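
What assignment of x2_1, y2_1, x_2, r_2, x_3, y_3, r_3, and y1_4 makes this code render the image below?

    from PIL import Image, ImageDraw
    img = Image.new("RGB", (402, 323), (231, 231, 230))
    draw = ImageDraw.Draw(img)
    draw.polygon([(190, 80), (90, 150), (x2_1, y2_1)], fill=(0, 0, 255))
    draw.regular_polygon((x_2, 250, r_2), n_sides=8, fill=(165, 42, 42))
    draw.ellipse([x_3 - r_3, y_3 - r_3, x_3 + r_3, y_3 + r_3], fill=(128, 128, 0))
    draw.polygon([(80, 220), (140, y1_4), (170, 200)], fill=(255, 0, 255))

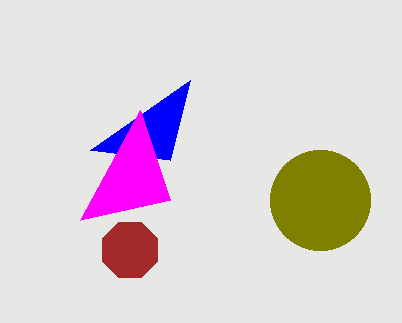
x2_1 = 170; y2_1 = 160; x_2 = 130; r_2 = 30; x_3 = 320; y_3 = 200; r_3 = 50; y1_4 = 110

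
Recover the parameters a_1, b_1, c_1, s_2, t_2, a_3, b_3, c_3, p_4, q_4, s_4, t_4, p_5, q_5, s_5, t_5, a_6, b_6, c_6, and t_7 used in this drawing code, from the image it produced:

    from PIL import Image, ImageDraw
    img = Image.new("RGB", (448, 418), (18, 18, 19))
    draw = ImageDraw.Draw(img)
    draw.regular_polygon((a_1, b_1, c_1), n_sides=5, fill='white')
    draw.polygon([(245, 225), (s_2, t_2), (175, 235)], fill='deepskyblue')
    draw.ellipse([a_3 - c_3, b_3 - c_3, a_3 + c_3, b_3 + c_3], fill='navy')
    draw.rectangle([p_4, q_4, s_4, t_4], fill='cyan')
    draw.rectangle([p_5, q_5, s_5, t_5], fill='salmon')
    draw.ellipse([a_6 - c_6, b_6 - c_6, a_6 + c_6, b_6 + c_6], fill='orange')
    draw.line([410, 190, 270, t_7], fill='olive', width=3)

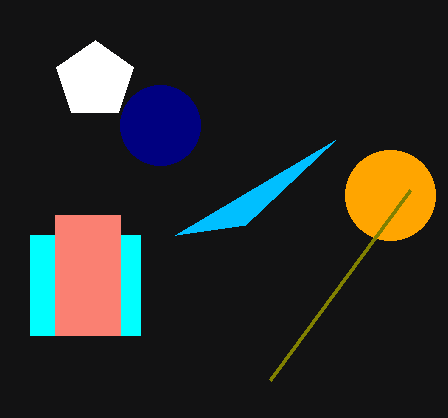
a_1 = 95, b_1 = 80, c_1 = 40, s_2 = 335, t_2 = 140, a_3 = 160, b_3 = 125, c_3 = 40, p_4 = 30, q_4 = 235, s_4 = 140, t_4 = 335, p_5 = 55, q_5 = 215, s_5 = 120, t_5 = 335, a_6 = 390, b_6 = 195, c_6 = 45, t_7 = 380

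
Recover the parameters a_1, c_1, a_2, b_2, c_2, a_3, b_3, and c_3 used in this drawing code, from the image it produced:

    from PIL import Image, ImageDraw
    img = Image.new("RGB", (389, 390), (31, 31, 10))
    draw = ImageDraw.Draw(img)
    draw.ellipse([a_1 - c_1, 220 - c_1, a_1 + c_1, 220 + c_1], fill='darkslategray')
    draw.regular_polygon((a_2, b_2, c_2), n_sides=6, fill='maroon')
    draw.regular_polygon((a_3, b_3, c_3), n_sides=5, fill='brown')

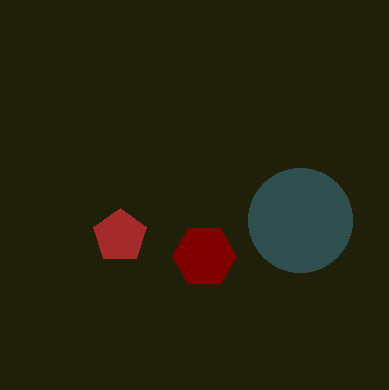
a_1 = 300; c_1 = 52; a_2 = 204; b_2 = 256; c_2 = 32; a_3 = 120; b_3 = 236; c_3 = 28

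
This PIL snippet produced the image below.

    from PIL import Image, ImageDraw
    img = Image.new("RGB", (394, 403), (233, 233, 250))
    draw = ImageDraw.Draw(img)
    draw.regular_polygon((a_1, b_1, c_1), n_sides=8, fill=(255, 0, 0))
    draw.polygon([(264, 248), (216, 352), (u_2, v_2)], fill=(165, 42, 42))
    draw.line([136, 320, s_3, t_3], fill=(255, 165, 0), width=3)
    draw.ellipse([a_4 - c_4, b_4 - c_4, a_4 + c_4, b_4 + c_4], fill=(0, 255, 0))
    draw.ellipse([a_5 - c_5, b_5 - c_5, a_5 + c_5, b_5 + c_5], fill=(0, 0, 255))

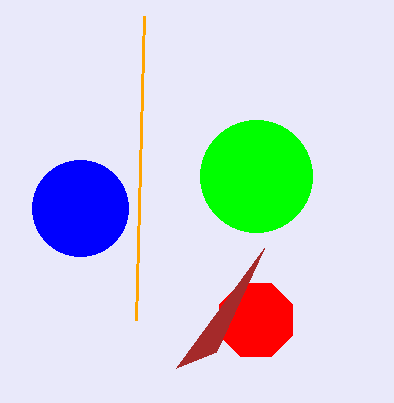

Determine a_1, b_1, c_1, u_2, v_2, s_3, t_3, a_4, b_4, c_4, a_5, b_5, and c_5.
a_1 = 256, b_1 = 320, c_1 = 40, u_2 = 176, v_2 = 368, s_3 = 144, t_3 = 16, a_4 = 256, b_4 = 176, c_4 = 56, a_5 = 80, b_5 = 208, c_5 = 48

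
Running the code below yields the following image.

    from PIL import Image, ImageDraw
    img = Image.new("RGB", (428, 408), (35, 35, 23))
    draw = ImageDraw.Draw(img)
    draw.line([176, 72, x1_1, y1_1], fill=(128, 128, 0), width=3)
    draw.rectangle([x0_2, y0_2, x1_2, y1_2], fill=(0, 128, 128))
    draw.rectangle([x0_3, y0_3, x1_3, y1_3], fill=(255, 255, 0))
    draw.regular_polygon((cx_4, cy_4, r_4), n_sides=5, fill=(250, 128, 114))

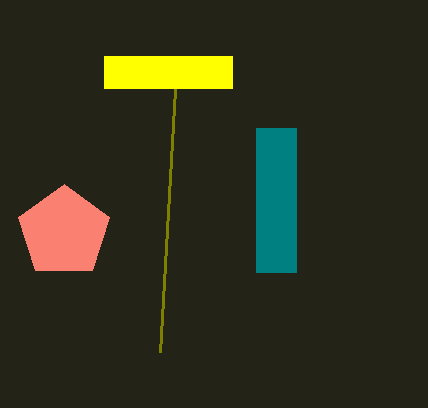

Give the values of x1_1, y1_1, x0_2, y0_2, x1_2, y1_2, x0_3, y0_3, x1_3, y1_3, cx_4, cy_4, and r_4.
x1_1 = 160; y1_1 = 352; x0_2 = 256; y0_2 = 128; x1_2 = 296; y1_2 = 272; x0_3 = 104; y0_3 = 56; x1_3 = 232; y1_3 = 88; cx_4 = 64; cy_4 = 232; r_4 = 48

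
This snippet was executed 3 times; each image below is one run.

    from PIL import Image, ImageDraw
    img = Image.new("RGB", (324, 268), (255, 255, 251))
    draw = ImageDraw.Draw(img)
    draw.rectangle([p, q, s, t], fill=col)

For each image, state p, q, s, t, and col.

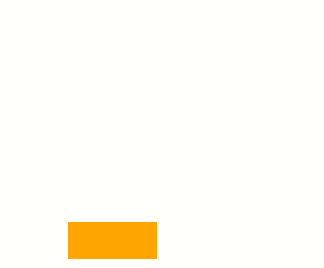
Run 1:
p = 68; q = 222; s = 156; t = 258; col = 'orange'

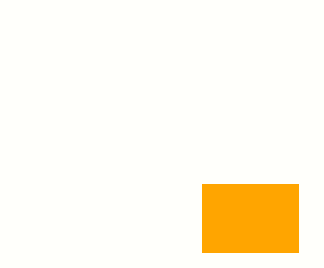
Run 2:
p = 202
q = 184
s = 298
t = 252
col = 'orange'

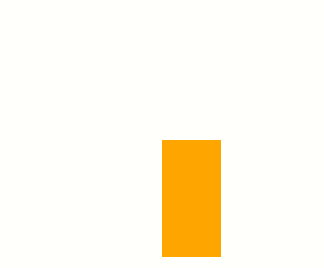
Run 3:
p = 162
q = 140
s = 220
t = 256
col = 'orange'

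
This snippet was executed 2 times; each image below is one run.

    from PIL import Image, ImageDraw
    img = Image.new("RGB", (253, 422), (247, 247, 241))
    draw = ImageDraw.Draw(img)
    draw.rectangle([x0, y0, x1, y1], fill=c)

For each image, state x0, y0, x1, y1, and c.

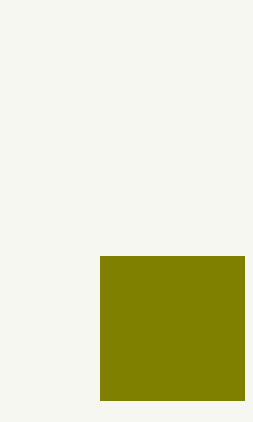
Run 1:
x0 = 100, y0 = 256, x1 = 244, y1 = 400, c = 'olive'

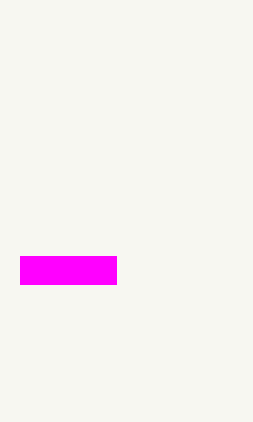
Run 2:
x0 = 20; y0 = 256; x1 = 116; y1 = 284; c = 'magenta'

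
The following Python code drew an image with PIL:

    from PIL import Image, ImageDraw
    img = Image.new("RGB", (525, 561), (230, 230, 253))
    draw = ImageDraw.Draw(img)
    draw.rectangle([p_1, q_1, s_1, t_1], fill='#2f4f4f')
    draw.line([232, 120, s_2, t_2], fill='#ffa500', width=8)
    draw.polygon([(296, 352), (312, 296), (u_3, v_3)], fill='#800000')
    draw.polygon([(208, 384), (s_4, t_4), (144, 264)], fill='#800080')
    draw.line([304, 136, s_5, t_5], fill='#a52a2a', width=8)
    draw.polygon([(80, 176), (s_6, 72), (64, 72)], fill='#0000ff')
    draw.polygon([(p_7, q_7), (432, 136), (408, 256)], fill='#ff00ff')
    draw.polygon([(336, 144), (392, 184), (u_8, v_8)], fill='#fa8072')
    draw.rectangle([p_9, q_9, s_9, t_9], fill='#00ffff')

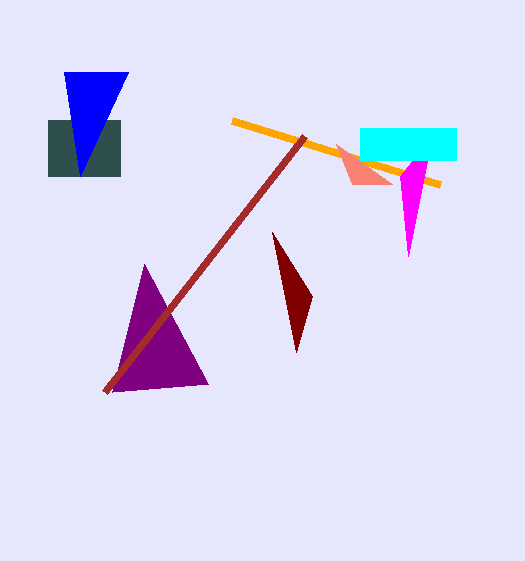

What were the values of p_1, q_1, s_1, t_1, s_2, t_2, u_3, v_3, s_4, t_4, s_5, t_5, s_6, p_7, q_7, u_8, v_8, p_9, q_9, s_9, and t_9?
p_1 = 48, q_1 = 120, s_1 = 120, t_1 = 176, s_2 = 440, t_2 = 184, u_3 = 272, v_3 = 232, s_4 = 112, t_4 = 392, s_5 = 104, t_5 = 392, s_6 = 128, p_7 = 400, q_7 = 176, u_8 = 352, v_8 = 184, p_9 = 360, q_9 = 128, s_9 = 456, t_9 = 160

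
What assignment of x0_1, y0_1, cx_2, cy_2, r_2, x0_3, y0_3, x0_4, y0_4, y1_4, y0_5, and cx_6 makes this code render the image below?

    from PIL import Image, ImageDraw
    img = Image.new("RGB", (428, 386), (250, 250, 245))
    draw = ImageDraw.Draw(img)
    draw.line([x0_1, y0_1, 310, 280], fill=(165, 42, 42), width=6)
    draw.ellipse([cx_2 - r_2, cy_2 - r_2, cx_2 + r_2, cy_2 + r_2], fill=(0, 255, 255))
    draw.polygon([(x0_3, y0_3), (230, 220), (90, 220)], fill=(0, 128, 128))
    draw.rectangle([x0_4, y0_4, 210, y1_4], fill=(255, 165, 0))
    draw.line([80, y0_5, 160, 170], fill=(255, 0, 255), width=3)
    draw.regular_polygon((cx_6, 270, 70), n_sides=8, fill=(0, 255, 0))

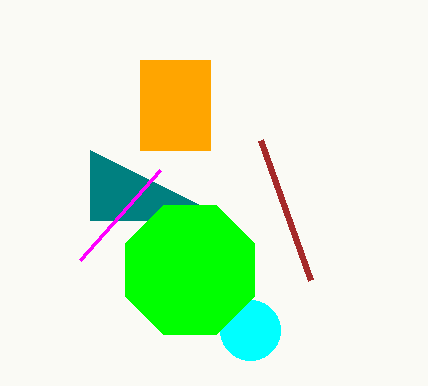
x0_1 = 260; y0_1 = 140; cx_2 = 250; cy_2 = 330; r_2 = 30; x0_3 = 90; y0_3 = 150; x0_4 = 140; y0_4 = 60; y1_4 = 150; y0_5 = 260; cx_6 = 190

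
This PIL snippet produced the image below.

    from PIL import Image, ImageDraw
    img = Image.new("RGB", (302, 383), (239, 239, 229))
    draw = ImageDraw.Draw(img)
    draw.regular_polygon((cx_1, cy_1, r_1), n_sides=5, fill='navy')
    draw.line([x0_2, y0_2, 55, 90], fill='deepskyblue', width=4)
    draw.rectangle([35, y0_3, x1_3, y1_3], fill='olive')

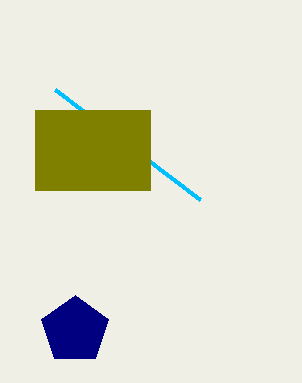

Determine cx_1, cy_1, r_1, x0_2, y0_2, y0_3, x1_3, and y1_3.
cx_1 = 75; cy_1 = 330; r_1 = 35; x0_2 = 200; y0_2 = 200; y0_3 = 110; x1_3 = 150; y1_3 = 190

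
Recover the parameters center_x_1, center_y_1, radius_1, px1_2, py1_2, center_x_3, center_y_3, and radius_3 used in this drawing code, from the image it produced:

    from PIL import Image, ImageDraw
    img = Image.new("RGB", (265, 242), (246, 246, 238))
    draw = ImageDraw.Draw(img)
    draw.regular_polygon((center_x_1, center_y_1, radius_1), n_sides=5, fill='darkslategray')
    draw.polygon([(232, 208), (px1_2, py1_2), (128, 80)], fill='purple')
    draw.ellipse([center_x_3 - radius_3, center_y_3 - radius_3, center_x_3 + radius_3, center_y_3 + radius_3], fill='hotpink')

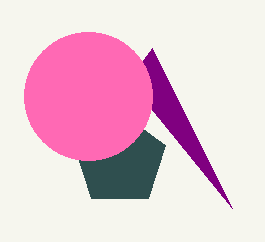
center_x_1 = 120; center_y_1 = 160; radius_1 = 48; px1_2 = 152; py1_2 = 48; center_x_3 = 88; center_y_3 = 96; radius_3 = 64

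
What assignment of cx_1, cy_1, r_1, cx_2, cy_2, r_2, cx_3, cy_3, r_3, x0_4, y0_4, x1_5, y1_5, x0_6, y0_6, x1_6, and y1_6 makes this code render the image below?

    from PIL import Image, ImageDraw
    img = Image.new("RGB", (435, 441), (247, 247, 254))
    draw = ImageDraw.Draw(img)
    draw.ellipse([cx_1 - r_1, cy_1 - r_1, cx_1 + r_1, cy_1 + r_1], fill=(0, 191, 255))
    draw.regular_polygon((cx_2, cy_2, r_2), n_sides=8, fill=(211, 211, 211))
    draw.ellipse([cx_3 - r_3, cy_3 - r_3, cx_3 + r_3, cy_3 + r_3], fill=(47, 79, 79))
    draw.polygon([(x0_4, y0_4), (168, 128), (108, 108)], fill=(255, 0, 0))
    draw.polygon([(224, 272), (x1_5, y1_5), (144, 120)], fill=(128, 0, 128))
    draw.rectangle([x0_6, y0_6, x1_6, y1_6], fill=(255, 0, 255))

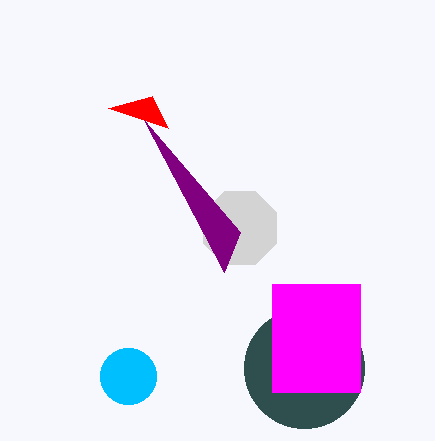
cx_1 = 128, cy_1 = 376, r_1 = 28, cx_2 = 240, cy_2 = 228, r_2 = 40, cx_3 = 304, cy_3 = 368, r_3 = 60, x0_4 = 152, y0_4 = 96, x1_5 = 240, y1_5 = 232, x0_6 = 272, y0_6 = 284, x1_6 = 360, y1_6 = 392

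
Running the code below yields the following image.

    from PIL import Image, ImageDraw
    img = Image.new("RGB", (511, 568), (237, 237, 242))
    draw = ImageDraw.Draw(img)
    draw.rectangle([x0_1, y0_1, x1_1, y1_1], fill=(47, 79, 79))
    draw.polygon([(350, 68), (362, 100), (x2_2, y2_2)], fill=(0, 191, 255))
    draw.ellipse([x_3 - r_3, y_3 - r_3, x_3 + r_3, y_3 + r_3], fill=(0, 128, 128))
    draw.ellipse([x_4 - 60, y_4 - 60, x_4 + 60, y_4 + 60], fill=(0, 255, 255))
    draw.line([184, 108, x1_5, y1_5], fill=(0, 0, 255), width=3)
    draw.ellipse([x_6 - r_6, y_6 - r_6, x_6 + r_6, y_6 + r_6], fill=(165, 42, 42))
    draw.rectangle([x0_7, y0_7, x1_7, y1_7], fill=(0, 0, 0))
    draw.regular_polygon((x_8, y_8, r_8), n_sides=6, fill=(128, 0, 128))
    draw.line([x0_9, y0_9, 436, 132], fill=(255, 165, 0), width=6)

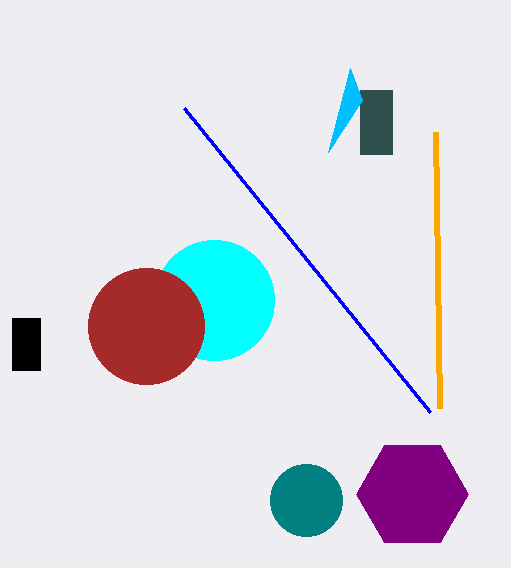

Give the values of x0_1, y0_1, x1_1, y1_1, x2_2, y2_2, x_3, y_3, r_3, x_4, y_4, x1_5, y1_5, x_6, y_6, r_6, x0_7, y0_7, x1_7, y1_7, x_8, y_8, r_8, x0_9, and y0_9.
x0_1 = 360
y0_1 = 90
x1_1 = 392
y1_1 = 154
x2_2 = 328
y2_2 = 152
x_3 = 306
y_3 = 500
r_3 = 36
x_4 = 214
y_4 = 300
x1_5 = 430
y1_5 = 412
x_6 = 146
y_6 = 326
r_6 = 58
x0_7 = 12
y0_7 = 318
x1_7 = 40
y1_7 = 370
x_8 = 412
y_8 = 494
r_8 = 56
x0_9 = 440
y0_9 = 408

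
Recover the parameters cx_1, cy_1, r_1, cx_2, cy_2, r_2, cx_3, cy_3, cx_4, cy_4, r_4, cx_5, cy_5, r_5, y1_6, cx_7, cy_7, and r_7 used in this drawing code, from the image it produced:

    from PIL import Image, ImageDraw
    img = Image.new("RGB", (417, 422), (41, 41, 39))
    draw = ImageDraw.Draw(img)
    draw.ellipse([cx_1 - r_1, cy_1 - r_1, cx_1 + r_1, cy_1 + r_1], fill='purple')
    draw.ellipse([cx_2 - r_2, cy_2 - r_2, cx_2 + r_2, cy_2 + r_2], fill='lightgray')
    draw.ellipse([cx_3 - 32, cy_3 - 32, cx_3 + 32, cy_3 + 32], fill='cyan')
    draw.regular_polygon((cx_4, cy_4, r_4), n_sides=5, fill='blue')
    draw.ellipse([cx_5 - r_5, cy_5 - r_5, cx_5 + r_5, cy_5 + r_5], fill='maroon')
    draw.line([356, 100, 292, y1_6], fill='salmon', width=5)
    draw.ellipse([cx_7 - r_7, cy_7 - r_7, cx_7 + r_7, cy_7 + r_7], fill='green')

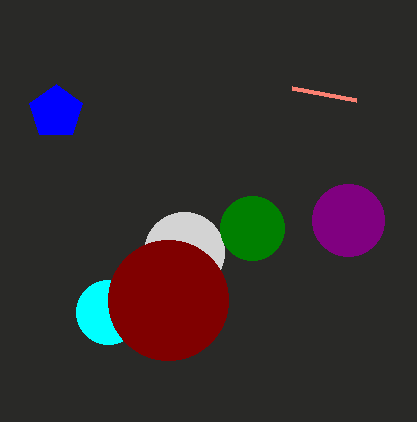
cx_1 = 348
cy_1 = 220
r_1 = 36
cx_2 = 184
cy_2 = 252
r_2 = 40
cx_3 = 108
cy_3 = 312
cx_4 = 56
cy_4 = 112
r_4 = 28
cx_5 = 168
cy_5 = 300
r_5 = 60
y1_6 = 88
cx_7 = 252
cy_7 = 228
r_7 = 32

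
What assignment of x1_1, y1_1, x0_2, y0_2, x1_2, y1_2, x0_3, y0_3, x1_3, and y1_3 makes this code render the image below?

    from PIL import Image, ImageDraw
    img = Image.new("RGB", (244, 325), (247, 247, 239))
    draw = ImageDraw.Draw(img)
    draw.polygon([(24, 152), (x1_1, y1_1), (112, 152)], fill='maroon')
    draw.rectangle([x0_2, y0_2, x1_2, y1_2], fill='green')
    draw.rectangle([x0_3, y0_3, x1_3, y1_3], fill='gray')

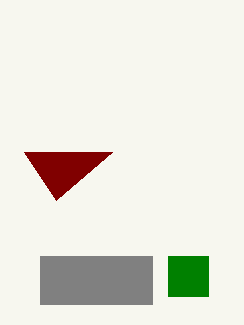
x1_1 = 56
y1_1 = 200
x0_2 = 168
y0_2 = 256
x1_2 = 208
y1_2 = 296
x0_3 = 40
y0_3 = 256
x1_3 = 152
y1_3 = 304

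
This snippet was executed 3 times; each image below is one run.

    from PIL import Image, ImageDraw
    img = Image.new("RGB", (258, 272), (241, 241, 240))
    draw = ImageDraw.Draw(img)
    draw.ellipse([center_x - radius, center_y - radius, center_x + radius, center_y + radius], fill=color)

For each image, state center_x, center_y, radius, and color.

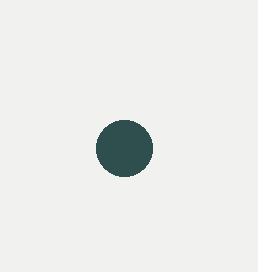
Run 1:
center_x = 124
center_y = 148
radius = 28
color = 'darkslategray'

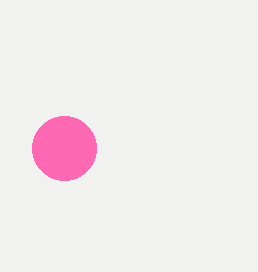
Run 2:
center_x = 64, center_y = 148, radius = 32, color = 'hotpink'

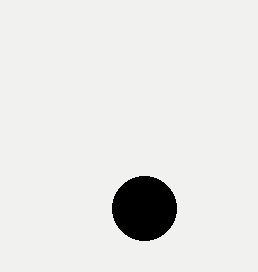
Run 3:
center_x = 144
center_y = 208
radius = 32
color = 'black'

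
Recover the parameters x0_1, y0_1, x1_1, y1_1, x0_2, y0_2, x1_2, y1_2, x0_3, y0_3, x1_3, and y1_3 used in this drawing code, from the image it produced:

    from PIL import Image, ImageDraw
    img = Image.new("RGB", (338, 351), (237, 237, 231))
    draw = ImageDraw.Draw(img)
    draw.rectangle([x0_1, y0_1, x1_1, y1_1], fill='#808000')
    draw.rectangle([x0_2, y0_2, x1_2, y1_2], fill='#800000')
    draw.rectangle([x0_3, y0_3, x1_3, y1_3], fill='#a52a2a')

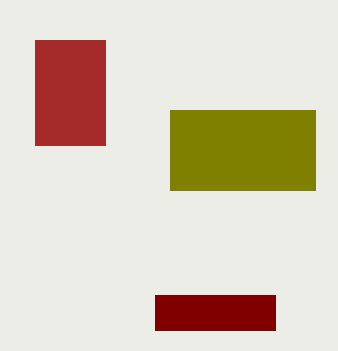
x0_1 = 170
y0_1 = 110
x1_1 = 315
y1_1 = 190
x0_2 = 155
y0_2 = 295
x1_2 = 275
y1_2 = 330
x0_3 = 35
y0_3 = 40
x1_3 = 105
y1_3 = 145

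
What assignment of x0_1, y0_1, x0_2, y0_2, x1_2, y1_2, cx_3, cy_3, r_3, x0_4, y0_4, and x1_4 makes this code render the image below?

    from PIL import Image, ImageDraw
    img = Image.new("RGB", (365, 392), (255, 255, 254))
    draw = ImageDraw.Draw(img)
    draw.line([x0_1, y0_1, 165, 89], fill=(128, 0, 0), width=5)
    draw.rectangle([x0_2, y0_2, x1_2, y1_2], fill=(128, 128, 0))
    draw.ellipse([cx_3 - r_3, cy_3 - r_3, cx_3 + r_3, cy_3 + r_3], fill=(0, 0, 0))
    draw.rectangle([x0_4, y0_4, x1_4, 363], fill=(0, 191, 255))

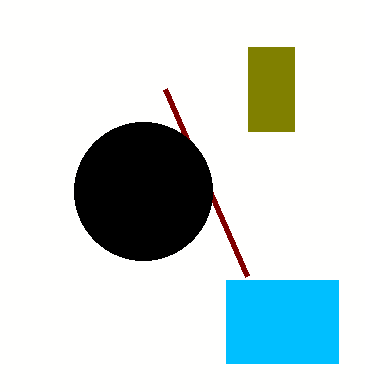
x0_1 = 247, y0_1 = 276, x0_2 = 248, y0_2 = 47, x1_2 = 294, y1_2 = 131, cx_3 = 143, cy_3 = 191, r_3 = 69, x0_4 = 226, y0_4 = 280, x1_4 = 338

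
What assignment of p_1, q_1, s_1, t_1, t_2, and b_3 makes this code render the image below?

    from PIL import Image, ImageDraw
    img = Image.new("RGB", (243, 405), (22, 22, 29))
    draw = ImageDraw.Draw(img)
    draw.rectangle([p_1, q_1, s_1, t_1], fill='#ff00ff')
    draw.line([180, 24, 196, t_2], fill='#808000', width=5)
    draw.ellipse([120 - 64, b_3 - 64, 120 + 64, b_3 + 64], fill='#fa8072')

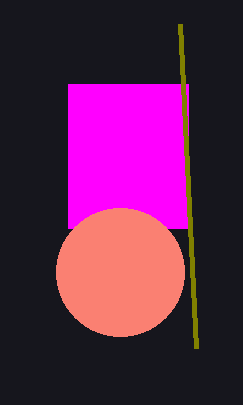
p_1 = 68, q_1 = 84, s_1 = 188, t_1 = 228, t_2 = 348, b_3 = 272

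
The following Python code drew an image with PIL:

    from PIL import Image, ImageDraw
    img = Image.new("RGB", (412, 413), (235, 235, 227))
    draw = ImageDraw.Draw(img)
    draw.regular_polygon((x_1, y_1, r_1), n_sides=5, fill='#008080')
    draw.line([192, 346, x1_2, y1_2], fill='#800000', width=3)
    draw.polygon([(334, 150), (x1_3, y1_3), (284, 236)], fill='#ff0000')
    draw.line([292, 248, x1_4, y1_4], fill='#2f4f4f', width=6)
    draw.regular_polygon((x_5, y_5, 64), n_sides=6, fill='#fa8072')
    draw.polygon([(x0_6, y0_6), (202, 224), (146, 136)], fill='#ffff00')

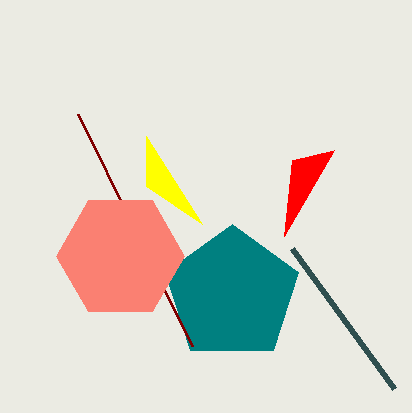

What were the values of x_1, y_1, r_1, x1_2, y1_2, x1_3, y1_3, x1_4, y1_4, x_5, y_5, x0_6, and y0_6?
x_1 = 232, y_1 = 294, r_1 = 70, x1_2 = 78, y1_2 = 114, x1_3 = 292, y1_3 = 160, x1_4 = 394, y1_4 = 388, x_5 = 120, y_5 = 256, x0_6 = 146, y0_6 = 186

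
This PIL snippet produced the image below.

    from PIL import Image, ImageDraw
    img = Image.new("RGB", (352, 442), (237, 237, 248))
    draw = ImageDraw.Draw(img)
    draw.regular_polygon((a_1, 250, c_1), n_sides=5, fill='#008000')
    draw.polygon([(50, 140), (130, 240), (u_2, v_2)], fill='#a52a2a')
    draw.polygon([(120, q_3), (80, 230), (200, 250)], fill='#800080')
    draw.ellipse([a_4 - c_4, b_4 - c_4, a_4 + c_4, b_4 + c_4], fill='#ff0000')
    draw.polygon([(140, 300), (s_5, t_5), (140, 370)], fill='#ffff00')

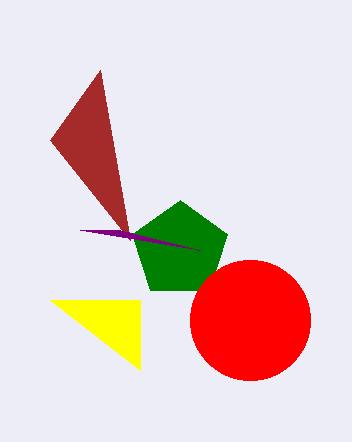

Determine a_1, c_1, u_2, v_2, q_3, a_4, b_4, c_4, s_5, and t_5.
a_1 = 180
c_1 = 50
u_2 = 100
v_2 = 70
q_3 = 230
a_4 = 250
b_4 = 320
c_4 = 60
s_5 = 50
t_5 = 300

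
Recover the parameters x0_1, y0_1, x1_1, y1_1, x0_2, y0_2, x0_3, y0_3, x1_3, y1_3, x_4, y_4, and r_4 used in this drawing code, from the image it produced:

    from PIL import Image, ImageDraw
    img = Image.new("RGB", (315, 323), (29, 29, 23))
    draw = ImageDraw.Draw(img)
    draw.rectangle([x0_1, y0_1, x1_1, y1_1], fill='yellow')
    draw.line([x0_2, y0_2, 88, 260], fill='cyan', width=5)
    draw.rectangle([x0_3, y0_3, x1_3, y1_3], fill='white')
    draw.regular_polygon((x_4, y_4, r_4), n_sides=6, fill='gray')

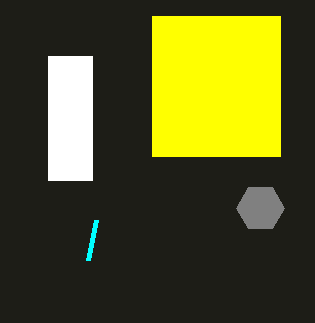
x0_1 = 152
y0_1 = 16
x1_1 = 280
y1_1 = 156
x0_2 = 96
y0_2 = 220
x0_3 = 48
y0_3 = 56
x1_3 = 92
y1_3 = 180
x_4 = 260
y_4 = 208
r_4 = 24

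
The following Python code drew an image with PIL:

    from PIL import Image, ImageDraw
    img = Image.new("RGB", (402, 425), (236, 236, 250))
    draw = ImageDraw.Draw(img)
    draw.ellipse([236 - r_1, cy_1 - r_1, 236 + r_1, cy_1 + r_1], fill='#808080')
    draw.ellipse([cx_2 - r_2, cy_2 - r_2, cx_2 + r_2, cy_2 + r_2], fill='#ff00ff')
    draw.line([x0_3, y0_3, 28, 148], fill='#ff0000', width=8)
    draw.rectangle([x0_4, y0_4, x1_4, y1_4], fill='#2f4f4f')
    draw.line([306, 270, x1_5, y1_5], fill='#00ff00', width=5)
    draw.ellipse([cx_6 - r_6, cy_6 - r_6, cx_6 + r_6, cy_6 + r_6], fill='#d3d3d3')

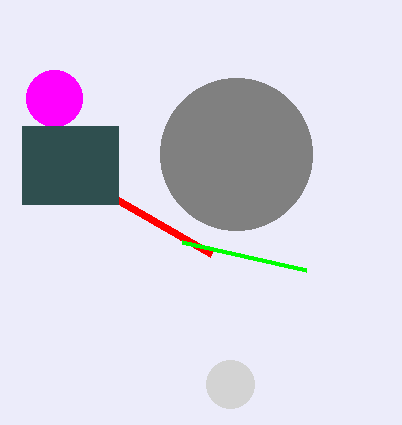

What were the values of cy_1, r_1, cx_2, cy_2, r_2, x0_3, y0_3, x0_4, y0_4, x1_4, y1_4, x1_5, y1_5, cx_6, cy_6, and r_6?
cy_1 = 154, r_1 = 76, cx_2 = 54, cy_2 = 98, r_2 = 28, x0_3 = 212, y0_3 = 254, x0_4 = 22, y0_4 = 126, x1_4 = 118, y1_4 = 204, x1_5 = 182, y1_5 = 242, cx_6 = 230, cy_6 = 384, r_6 = 24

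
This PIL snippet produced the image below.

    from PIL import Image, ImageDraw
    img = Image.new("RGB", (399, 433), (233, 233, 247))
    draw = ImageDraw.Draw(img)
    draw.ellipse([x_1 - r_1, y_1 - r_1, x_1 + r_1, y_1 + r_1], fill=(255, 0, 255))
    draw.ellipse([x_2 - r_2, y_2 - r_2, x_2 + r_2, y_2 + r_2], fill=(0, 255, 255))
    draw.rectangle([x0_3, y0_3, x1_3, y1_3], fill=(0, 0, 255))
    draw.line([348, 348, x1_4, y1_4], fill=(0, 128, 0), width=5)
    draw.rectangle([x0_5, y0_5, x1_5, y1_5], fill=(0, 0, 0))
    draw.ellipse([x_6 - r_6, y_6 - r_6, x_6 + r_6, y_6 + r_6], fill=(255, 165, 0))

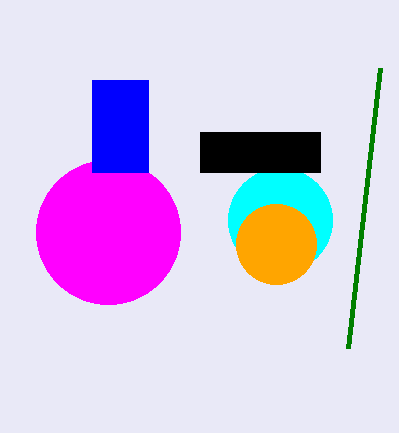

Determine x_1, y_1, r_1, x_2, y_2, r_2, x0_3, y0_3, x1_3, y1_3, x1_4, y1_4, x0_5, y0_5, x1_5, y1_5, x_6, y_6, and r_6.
x_1 = 108
y_1 = 232
r_1 = 72
x_2 = 280
y_2 = 220
r_2 = 52
x0_3 = 92
y0_3 = 80
x1_3 = 148
y1_3 = 172
x1_4 = 380
y1_4 = 68
x0_5 = 200
y0_5 = 132
x1_5 = 320
y1_5 = 172
x_6 = 276
y_6 = 244
r_6 = 40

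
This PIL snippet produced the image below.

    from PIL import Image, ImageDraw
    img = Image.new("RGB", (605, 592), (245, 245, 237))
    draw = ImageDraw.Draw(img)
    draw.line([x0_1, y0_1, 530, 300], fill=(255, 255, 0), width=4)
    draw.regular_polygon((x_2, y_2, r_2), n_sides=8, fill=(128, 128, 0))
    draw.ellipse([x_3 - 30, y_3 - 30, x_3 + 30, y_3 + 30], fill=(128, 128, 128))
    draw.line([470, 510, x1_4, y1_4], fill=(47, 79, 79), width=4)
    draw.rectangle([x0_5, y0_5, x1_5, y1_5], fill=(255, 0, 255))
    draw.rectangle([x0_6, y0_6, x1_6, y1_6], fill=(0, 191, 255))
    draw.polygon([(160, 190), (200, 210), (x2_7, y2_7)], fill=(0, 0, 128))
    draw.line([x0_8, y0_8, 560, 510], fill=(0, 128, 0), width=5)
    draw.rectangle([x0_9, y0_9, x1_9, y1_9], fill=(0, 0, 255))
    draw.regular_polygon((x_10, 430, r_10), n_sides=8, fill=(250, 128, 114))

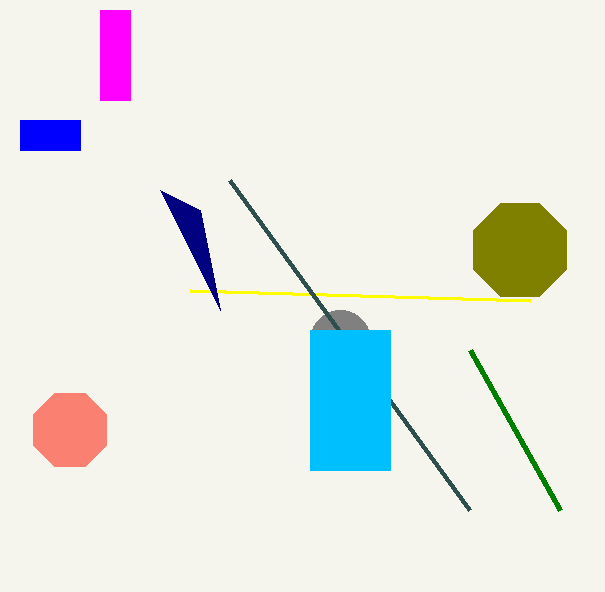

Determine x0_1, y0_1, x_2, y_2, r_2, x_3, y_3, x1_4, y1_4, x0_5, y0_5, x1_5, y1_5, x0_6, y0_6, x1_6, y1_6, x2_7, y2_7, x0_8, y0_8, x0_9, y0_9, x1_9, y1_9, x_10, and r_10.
x0_1 = 190, y0_1 = 290, x_2 = 520, y_2 = 250, r_2 = 50, x_3 = 340, y_3 = 340, x1_4 = 230, y1_4 = 180, x0_5 = 100, y0_5 = 10, x1_5 = 130, y1_5 = 100, x0_6 = 310, y0_6 = 330, x1_6 = 390, y1_6 = 470, x2_7 = 220, y2_7 = 310, x0_8 = 470, y0_8 = 350, x0_9 = 20, y0_9 = 120, x1_9 = 80, y1_9 = 150, x_10 = 70, r_10 = 40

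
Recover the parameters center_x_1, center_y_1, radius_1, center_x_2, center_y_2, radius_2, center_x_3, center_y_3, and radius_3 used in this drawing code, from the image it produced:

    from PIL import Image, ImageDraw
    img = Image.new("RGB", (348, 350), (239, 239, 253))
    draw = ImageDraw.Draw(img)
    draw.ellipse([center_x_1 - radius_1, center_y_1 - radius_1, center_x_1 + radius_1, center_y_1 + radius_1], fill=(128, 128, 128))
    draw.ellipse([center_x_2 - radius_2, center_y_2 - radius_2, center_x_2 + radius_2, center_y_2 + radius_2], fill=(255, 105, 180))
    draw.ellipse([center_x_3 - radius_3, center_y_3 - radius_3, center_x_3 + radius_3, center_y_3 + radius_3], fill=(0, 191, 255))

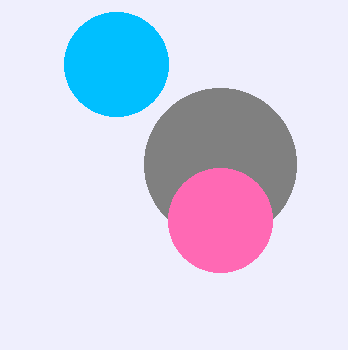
center_x_1 = 220, center_y_1 = 164, radius_1 = 76, center_x_2 = 220, center_y_2 = 220, radius_2 = 52, center_x_3 = 116, center_y_3 = 64, radius_3 = 52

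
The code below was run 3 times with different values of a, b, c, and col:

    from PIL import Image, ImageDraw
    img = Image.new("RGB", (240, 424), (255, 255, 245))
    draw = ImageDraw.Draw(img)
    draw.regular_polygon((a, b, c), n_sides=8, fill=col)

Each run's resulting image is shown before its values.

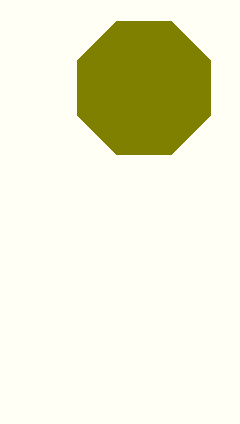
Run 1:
a = 144; b = 88; c = 72; col = 'olive'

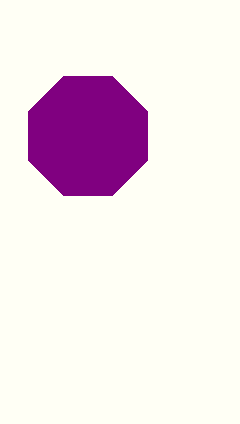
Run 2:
a = 88
b = 136
c = 64
col = 'purple'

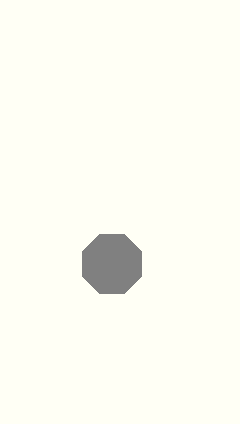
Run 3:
a = 112
b = 264
c = 32
col = 'gray'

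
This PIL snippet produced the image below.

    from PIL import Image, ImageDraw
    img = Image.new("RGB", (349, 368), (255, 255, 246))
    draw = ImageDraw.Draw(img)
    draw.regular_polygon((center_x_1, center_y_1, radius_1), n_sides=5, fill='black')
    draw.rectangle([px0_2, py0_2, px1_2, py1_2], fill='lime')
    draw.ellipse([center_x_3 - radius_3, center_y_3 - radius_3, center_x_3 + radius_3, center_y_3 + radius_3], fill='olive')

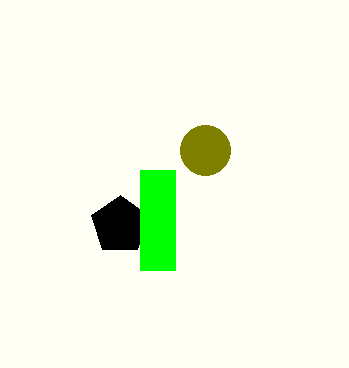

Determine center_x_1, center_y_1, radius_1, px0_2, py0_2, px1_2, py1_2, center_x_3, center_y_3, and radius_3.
center_x_1 = 120; center_y_1 = 225; radius_1 = 30; px0_2 = 140; py0_2 = 170; px1_2 = 175; py1_2 = 270; center_x_3 = 205; center_y_3 = 150; radius_3 = 25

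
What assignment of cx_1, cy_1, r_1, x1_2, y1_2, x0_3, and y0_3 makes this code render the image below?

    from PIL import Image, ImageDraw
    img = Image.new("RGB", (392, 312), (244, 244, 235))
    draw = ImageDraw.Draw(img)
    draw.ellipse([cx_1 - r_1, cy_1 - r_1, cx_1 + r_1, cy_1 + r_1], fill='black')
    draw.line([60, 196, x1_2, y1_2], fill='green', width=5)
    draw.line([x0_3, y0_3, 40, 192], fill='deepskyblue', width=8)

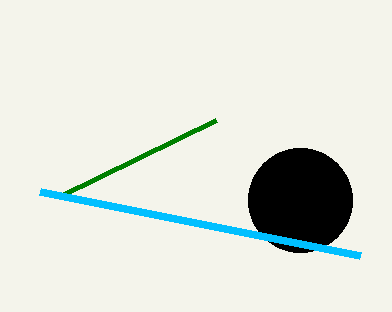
cx_1 = 300; cy_1 = 200; r_1 = 52; x1_2 = 216; y1_2 = 120; x0_3 = 360; y0_3 = 256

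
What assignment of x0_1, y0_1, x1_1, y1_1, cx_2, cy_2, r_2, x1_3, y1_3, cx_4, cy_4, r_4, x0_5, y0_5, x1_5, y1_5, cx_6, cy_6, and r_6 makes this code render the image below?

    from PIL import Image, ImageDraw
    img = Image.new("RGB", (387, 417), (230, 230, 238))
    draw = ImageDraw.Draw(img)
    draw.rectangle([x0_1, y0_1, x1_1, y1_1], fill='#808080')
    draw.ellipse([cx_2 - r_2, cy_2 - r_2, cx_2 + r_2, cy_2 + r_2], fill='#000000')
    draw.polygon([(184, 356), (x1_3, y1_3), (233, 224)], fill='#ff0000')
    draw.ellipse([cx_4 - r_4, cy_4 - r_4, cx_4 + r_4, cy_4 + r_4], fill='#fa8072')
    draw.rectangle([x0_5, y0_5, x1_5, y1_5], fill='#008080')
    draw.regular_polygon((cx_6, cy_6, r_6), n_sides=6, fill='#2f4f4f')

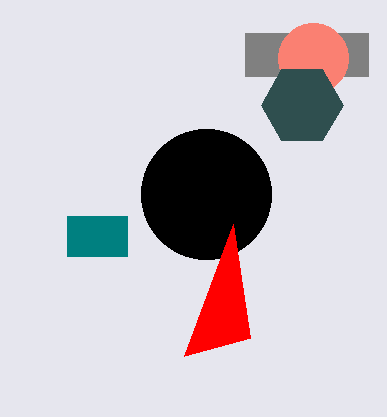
x0_1 = 245, y0_1 = 33, x1_1 = 368, y1_1 = 76, cx_2 = 206, cy_2 = 194, r_2 = 65, x1_3 = 250, y1_3 = 338, cx_4 = 313, cy_4 = 58, r_4 = 35, x0_5 = 67, y0_5 = 216, x1_5 = 127, y1_5 = 256, cx_6 = 302, cy_6 = 105, r_6 = 41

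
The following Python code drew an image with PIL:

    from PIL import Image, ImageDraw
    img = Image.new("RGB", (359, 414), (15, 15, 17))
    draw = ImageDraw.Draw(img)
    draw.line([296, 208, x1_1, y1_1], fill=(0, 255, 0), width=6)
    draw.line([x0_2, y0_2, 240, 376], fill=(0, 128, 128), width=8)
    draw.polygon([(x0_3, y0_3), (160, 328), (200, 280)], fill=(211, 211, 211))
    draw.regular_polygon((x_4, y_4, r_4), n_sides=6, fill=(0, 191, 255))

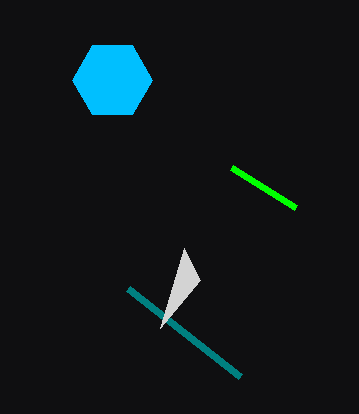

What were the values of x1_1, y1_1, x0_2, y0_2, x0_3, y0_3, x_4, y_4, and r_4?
x1_1 = 232
y1_1 = 168
x0_2 = 128
y0_2 = 288
x0_3 = 184
y0_3 = 248
x_4 = 112
y_4 = 80
r_4 = 40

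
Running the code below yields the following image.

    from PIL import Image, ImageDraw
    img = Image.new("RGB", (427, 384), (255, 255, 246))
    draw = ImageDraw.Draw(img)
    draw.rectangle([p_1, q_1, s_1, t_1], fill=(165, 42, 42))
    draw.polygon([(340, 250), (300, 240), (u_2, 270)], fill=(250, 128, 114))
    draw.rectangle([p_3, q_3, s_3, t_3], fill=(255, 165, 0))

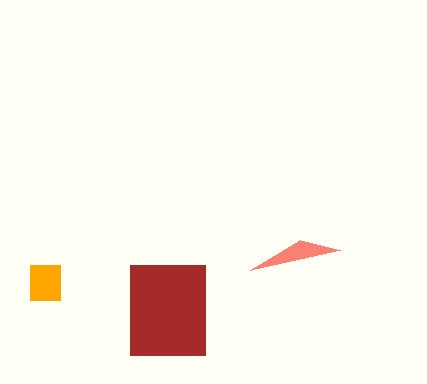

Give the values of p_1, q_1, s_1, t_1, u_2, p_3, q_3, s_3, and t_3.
p_1 = 130, q_1 = 265, s_1 = 205, t_1 = 355, u_2 = 250, p_3 = 30, q_3 = 265, s_3 = 60, t_3 = 300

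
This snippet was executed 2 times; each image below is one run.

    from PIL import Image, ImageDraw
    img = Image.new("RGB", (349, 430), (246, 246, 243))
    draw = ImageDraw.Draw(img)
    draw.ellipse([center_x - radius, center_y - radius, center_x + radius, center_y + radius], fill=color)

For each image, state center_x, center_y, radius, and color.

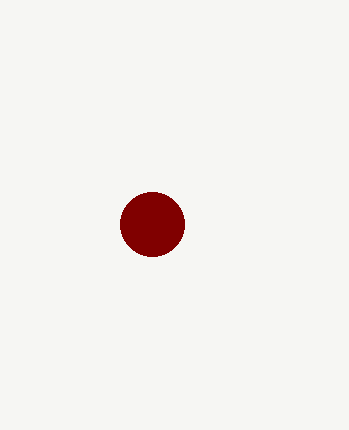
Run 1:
center_x = 152, center_y = 224, radius = 32, color = 'maroon'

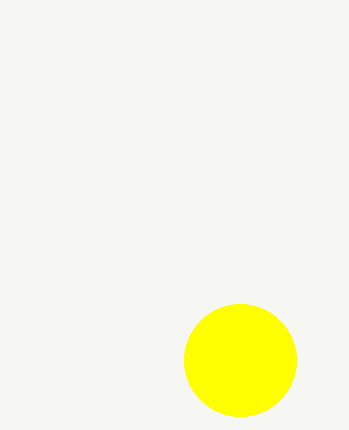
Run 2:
center_x = 240
center_y = 360
radius = 56
color = 'yellow'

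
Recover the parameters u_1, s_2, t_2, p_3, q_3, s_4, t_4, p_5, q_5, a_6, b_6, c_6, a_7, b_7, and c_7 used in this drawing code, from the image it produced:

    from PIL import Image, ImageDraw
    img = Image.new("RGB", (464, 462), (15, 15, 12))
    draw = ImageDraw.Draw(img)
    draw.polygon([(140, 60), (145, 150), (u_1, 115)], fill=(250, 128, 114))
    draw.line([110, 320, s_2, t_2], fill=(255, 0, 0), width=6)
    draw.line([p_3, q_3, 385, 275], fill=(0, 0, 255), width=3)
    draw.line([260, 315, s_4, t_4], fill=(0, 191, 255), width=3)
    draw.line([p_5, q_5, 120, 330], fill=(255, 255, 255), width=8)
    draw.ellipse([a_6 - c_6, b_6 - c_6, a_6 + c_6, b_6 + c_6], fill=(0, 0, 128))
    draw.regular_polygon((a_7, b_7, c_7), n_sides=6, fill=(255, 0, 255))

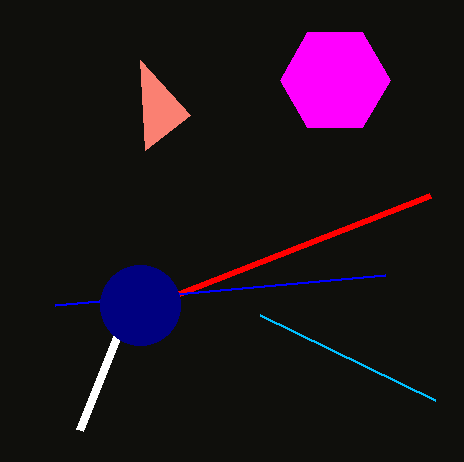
u_1 = 190; s_2 = 430; t_2 = 195; p_3 = 55; q_3 = 305; s_4 = 435; t_4 = 400; p_5 = 80; q_5 = 430; a_6 = 140; b_6 = 305; c_6 = 40; a_7 = 335; b_7 = 80; c_7 = 55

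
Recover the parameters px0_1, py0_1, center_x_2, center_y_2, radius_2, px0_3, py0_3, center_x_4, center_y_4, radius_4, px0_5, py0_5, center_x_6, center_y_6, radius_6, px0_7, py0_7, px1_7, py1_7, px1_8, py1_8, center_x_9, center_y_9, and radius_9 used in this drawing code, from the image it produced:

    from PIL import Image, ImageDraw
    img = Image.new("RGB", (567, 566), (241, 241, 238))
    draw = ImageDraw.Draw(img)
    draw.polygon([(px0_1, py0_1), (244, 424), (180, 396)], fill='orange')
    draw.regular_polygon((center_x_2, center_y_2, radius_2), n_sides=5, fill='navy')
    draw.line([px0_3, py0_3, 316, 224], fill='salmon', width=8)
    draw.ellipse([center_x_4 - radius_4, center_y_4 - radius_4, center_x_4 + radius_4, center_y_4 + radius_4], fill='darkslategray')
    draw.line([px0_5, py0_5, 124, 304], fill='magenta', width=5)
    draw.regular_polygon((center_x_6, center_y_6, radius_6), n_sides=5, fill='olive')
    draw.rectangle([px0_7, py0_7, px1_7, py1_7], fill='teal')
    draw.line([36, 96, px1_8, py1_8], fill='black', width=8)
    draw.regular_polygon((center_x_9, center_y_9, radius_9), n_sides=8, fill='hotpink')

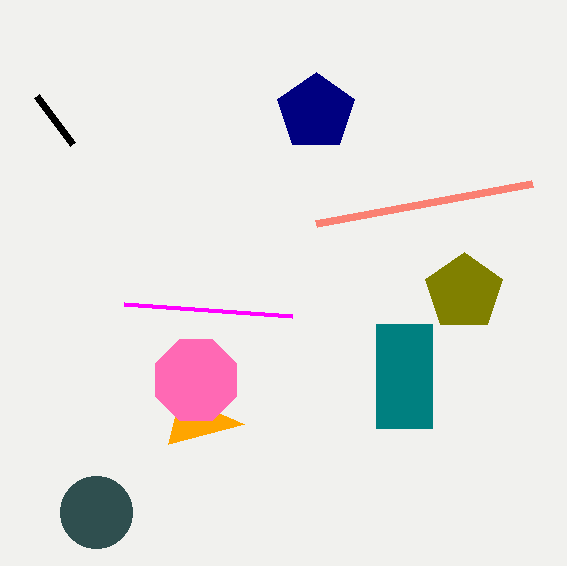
px0_1 = 168
py0_1 = 444
center_x_2 = 316
center_y_2 = 112
radius_2 = 40
px0_3 = 532
py0_3 = 184
center_x_4 = 96
center_y_4 = 512
radius_4 = 36
px0_5 = 292
py0_5 = 316
center_x_6 = 464
center_y_6 = 292
radius_6 = 40
px0_7 = 376
py0_7 = 324
px1_7 = 432
py1_7 = 428
px1_8 = 72
py1_8 = 144
center_x_9 = 196
center_y_9 = 380
radius_9 = 44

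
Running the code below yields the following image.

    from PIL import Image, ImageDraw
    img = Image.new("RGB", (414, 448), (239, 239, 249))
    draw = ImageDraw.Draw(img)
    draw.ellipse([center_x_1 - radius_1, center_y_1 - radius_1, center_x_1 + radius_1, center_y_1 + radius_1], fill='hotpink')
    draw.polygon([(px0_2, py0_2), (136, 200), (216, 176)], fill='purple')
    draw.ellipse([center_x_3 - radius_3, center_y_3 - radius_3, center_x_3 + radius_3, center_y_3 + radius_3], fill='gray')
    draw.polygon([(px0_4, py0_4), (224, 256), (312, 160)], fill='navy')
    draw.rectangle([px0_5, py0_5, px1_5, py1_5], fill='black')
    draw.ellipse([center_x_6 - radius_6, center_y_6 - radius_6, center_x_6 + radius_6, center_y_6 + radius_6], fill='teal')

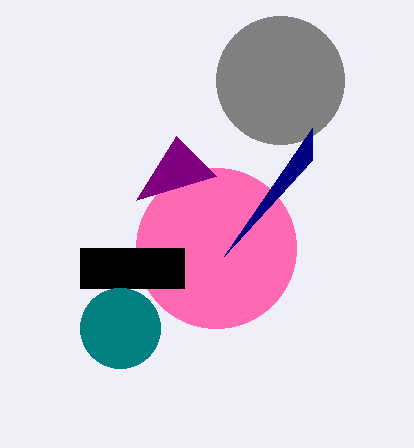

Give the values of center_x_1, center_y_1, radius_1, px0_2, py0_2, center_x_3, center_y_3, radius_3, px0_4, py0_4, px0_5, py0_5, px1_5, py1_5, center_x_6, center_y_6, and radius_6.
center_x_1 = 216; center_y_1 = 248; radius_1 = 80; px0_2 = 176; py0_2 = 136; center_x_3 = 280; center_y_3 = 80; radius_3 = 64; px0_4 = 312; py0_4 = 128; px0_5 = 80; py0_5 = 248; px1_5 = 184; py1_5 = 288; center_x_6 = 120; center_y_6 = 328; radius_6 = 40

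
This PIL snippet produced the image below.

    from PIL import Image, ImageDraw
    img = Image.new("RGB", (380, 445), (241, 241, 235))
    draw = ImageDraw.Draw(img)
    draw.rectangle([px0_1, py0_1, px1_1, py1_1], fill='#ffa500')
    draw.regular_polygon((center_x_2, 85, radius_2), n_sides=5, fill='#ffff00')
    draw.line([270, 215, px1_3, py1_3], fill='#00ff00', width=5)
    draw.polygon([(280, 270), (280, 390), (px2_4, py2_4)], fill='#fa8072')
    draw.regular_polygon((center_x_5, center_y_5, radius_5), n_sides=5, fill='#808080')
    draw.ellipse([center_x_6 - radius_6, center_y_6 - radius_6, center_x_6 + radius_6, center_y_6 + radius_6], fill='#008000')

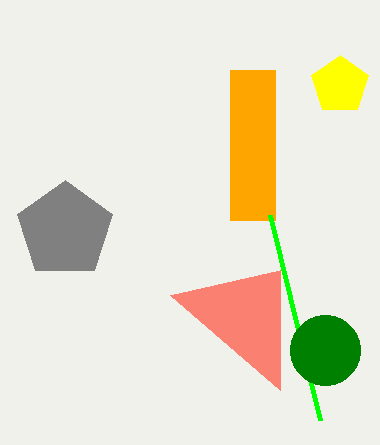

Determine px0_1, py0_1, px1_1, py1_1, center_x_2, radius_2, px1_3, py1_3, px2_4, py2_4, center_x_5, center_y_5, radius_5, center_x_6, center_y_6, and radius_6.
px0_1 = 230
py0_1 = 70
px1_1 = 275
py1_1 = 220
center_x_2 = 340
radius_2 = 30
px1_3 = 320
py1_3 = 420
px2_4 = 170
py2_4 = 295
center_x_5 = 65
center_y_5 = 230
radius_5 = 50
center_x_6 = 325
center_y_6 = 350
radius_6 = 35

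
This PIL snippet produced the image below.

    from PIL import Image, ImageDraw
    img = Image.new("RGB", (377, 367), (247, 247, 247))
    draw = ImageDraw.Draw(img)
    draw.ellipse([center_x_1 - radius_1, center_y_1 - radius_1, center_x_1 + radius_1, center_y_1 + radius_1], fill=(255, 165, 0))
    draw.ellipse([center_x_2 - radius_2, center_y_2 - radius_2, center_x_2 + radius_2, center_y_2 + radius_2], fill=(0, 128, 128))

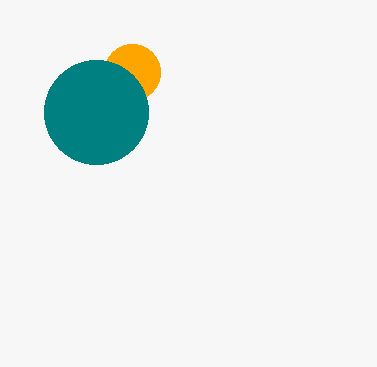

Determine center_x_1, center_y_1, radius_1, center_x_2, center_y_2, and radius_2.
center_x_1 = 132, center_y_1 = 72, radius_1 = 28, center_x_2 = 96, center_y_2 = 112, radius_2 = 52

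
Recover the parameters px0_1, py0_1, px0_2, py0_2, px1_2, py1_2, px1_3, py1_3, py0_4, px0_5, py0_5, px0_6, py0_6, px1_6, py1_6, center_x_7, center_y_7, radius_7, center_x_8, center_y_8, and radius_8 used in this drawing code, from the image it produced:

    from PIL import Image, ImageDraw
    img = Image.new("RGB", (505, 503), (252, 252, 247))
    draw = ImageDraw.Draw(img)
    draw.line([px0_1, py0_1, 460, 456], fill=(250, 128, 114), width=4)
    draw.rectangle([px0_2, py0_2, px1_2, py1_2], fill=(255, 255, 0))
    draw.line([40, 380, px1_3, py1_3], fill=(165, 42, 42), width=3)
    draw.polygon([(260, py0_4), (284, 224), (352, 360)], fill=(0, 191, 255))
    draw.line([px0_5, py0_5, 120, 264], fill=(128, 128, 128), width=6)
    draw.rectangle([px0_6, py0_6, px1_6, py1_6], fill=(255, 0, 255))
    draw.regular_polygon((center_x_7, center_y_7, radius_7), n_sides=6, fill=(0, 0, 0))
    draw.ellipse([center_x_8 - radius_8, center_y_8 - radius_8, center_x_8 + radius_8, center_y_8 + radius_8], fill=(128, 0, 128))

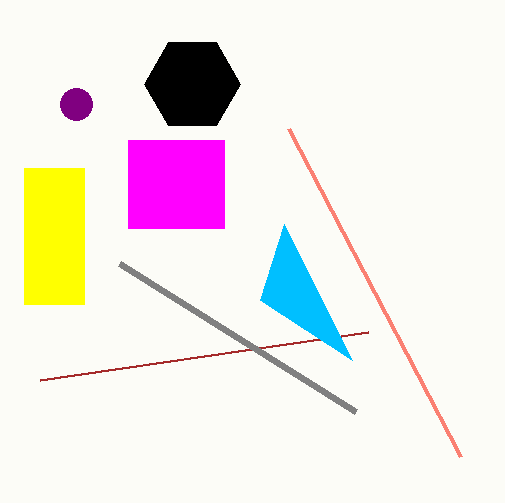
px0_1 = 288, py0_1 = 128, px0_2 = 24, py0_2 = 168, px1_2 = 84, py1_2 = 304, px1_3 = 368, py1_3 = 332, py0_4 = 300, px0_5 = 356, py0_5 = 412, px0_6 = 128, py0_6 = 140, px1_6 = 224, py1_6 = 228, center_x_7 = 192, center_y_7 = 84, radius_7 = 48, center_x_8 = 76, center_y_8 = 104, radius_8 = 16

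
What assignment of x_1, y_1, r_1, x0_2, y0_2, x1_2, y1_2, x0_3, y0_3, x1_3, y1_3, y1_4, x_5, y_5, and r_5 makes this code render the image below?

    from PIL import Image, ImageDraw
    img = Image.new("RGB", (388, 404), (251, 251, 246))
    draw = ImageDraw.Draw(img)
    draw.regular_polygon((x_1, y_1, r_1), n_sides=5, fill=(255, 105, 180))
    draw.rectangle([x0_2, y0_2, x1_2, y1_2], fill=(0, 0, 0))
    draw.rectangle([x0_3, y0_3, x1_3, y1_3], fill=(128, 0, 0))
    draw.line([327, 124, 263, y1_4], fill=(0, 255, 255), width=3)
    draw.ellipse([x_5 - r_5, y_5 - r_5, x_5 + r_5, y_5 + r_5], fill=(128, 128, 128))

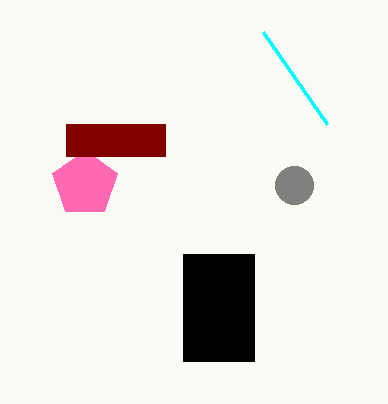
x_1 = 85; y_1 = 184; r_1 = 34; x0_2 = 183; y0_2 = 254; x1_2 = 254; y1_2 = 361; x0_3 = 66; y0_3 = 124; x1_3 = 165; y1_3 = 156; y1_4 = 32; x_5 = 294; y_5 = 185; r_5 = 19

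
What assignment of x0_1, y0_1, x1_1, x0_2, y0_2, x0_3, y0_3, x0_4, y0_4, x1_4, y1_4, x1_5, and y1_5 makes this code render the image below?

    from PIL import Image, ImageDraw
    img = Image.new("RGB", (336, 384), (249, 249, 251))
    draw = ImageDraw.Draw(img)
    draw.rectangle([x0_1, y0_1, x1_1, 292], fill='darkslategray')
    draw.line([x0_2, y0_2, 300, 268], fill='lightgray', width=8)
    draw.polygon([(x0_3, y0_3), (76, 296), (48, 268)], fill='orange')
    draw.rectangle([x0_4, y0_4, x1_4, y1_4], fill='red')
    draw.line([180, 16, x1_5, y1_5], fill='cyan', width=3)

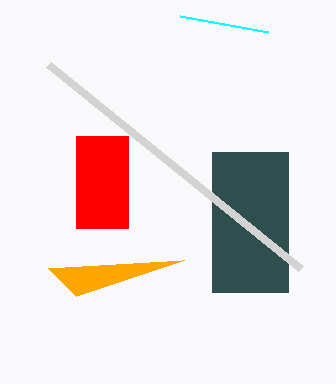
x0_1 = 212, y0_1 = 152, x1_1 = 288, x0_2 = 48, y0_2 = 64, x0_3 = 184, y0_3 = 260, x0_4 = 76, y0_4 = 136, x1_4 = 128, y1_4 = 228, x1_5 = 268, y1_5 = 32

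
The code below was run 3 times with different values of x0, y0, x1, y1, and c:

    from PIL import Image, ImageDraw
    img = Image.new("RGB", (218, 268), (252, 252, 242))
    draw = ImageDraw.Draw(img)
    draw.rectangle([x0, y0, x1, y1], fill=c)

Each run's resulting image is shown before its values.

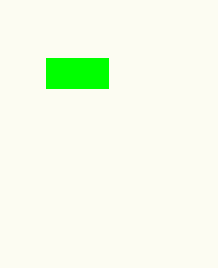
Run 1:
x0 = 46, y0 = 58, x1 = 108, y1 = 88, c = 'lime'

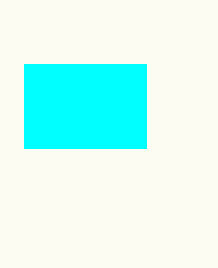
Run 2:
x0 = 24
y0 = 64
x1 = 146
y1 = 148
c = 'cyan'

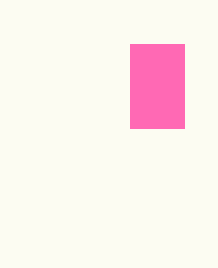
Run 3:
x0 = 130, y0 = 44, x1 = 184, y1 = 128, c = 'hotpink'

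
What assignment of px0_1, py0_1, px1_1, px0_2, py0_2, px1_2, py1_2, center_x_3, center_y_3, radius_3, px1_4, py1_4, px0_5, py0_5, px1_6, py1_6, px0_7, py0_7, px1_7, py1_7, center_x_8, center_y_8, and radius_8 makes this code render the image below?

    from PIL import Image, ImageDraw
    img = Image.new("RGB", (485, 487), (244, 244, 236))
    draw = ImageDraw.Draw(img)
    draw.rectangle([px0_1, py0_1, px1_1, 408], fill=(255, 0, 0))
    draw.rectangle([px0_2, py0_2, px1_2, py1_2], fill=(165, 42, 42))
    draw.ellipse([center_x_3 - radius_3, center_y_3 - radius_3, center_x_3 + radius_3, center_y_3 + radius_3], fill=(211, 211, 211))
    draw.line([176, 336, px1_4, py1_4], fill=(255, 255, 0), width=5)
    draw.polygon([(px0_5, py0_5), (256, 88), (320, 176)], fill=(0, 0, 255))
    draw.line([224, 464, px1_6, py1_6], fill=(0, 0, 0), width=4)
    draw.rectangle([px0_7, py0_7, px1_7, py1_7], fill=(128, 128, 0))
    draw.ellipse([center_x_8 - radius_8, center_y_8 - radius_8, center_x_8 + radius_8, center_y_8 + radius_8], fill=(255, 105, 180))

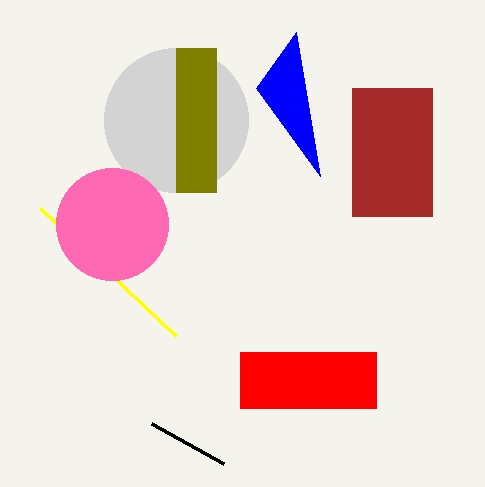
px0_1 = 240
py0_1 = 352
px1_1 = 376
px0_2 = 352
py0_2 = 88
px1_2 = 432
py1_2 = 216
center_x_3 = 176
center_y_3 = 120
radius_3 = 72
px1_4 = 40
py1_4 = 208
px0_5 = 296
py0_5 = 32
px1_6 = 152
py1_6 = 424
px0_7 = 176
py0_7 = 48
px1_7 = 216
py1_7 = 192
center_x_8 = 112
center_y_8 = 224
radius_8 = 56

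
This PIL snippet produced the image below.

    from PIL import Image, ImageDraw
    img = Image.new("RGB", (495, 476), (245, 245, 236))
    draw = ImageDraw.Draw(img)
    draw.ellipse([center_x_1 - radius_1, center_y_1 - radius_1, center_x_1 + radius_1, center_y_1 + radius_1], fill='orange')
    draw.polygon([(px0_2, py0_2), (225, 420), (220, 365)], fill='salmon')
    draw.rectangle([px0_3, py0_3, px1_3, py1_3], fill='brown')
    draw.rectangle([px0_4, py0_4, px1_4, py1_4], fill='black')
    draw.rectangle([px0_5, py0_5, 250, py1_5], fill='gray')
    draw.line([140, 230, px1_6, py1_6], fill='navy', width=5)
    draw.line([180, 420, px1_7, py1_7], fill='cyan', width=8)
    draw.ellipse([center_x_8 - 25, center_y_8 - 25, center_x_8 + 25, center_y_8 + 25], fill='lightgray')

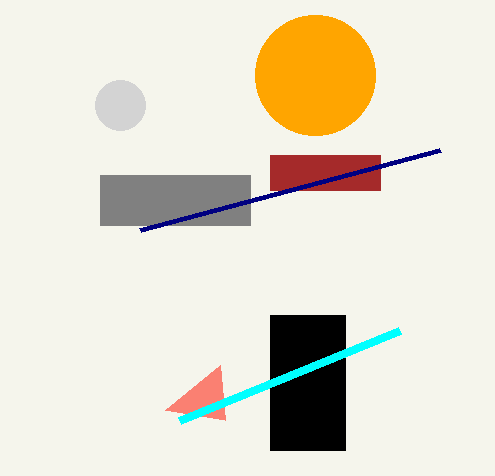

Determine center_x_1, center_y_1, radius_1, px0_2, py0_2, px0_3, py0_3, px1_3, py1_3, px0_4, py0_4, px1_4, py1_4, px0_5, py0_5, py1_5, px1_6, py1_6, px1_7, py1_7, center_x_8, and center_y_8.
center_x_1 = 315; center_y_1 = 75; radius_1 = 60; px0_2 = 165; py0_2 = 410; px0_3 = 270; py0_3 = 155; px1_3 = 380; py1_3 = 190; px0_4 = 270; py0_4 = 315; px1_4 = 345; py1_4 = 450; px0_5 = 100; py0_5 = 175; py1_5 = 225; px1_6 = 440; py1_6 = 150; px1_7 = 400; py1_7 = 330; center_x_8 = 120; center_y_8 = 105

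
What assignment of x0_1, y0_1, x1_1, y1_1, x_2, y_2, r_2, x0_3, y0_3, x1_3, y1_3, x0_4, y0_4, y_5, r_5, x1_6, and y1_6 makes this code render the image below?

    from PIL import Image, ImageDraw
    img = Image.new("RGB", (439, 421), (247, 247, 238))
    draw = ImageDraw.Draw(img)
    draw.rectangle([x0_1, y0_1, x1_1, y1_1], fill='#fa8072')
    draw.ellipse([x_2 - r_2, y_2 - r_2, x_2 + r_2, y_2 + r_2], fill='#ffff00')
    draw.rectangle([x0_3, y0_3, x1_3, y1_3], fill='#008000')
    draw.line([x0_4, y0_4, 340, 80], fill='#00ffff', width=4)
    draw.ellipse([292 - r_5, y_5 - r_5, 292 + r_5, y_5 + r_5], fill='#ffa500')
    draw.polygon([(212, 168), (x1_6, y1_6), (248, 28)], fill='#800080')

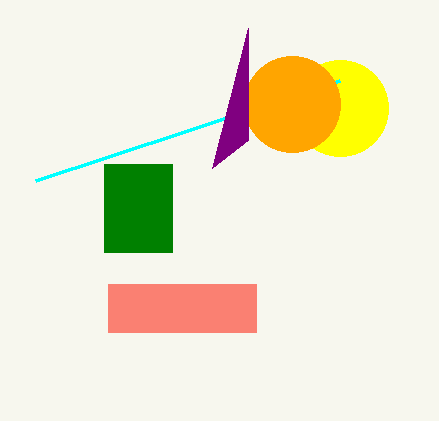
x0_1 = 108, y0_1 = 284, x1_1 = 256, y1_1 = 332, x_2 = 340, y_2 = 108, r_2 = 48, x0_3 = 104, y0_3 = 164, x1_3 = 172, y1_3 = 252, x0_4 = 36, y0_4 = 180, y_5 = 104, r_5 = 48, x1_6 = 248, y1_6 = 140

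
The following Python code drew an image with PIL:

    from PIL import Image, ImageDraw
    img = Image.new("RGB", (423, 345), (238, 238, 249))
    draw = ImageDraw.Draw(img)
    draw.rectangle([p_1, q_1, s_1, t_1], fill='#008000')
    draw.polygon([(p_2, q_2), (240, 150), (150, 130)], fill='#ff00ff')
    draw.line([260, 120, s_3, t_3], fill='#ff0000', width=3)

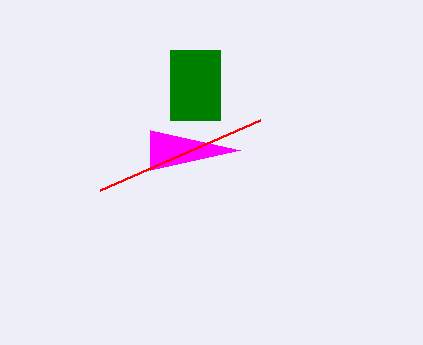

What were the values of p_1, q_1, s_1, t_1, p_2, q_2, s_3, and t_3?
p_1 = 170; q_1 = 50; s_1 = 220; t_1 = 120; p_2 = 150; q_2 = 170; s_3 = 100; t_3 = 190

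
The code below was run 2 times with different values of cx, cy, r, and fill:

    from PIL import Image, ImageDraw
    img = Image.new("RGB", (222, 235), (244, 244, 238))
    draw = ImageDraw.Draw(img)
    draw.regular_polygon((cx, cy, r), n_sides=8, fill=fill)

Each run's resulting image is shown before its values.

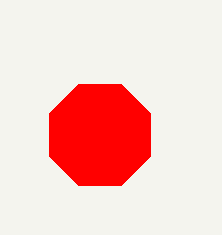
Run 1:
cx = 100; cy = 135; r = 55; fill = 'red'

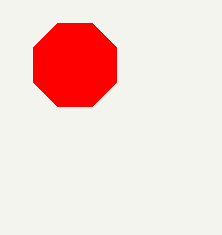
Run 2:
cx = 75
cy = 65
r = 45
fill = 'red'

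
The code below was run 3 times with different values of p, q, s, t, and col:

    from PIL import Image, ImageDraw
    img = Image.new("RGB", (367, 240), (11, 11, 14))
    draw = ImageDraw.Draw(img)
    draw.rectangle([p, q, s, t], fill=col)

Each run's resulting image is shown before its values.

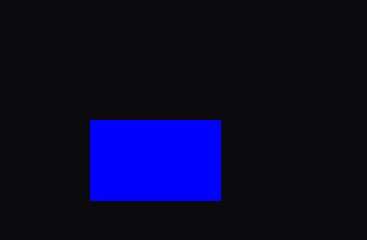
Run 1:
p = 90, q = 120, s = 220, t = 200, col = 'blue'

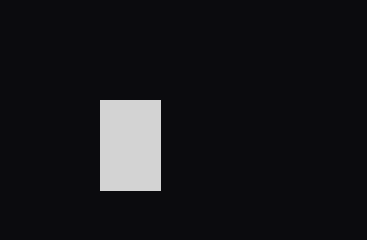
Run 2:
p = 100
q = 100
s = 160
t = 190
col = 'lightgray'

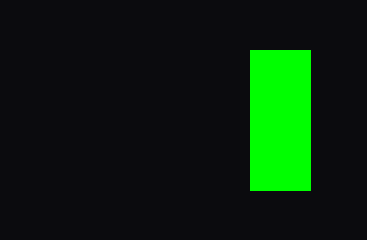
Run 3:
p = 250; q = 50; s = 310; t = 190; col = 'lime'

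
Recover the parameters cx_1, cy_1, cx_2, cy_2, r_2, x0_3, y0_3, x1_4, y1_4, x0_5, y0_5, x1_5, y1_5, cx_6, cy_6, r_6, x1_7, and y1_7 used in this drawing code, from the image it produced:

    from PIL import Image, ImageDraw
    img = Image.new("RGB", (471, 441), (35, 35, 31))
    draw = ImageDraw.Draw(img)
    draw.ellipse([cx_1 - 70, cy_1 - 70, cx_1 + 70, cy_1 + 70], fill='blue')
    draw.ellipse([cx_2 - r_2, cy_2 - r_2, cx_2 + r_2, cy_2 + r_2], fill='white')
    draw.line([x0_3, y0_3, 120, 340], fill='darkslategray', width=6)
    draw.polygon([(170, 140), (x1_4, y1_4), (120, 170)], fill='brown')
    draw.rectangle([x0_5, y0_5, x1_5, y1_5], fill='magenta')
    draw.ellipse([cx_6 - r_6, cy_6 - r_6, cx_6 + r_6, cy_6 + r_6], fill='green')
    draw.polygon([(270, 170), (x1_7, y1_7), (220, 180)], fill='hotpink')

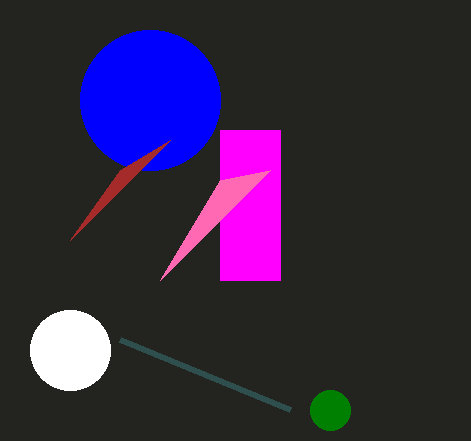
cx_1 = 150; cy_1 = 100; cx_2 = 70; cy_2 = 350; r_2 = 40; x0_3 = 290; y0_3 = 410; x1_4 = 70; y1_4 = 240; x0_5 = 220; y0_5 = 130; x1_5 = 280; y1_5 = 280; cx_6 = 330; cy_6 = 410; r_6 = 20; x1_7 = 160; y1_7 = 280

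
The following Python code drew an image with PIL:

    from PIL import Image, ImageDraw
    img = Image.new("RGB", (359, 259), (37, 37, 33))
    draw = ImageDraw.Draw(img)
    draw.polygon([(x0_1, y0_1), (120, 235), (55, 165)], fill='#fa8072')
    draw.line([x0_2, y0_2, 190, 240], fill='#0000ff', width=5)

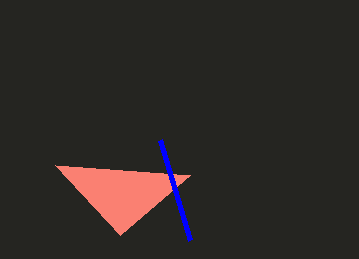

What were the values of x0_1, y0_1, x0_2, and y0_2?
x0_1 = 190, y0_1 = 175, x0_2 = 160, y0_2 = 140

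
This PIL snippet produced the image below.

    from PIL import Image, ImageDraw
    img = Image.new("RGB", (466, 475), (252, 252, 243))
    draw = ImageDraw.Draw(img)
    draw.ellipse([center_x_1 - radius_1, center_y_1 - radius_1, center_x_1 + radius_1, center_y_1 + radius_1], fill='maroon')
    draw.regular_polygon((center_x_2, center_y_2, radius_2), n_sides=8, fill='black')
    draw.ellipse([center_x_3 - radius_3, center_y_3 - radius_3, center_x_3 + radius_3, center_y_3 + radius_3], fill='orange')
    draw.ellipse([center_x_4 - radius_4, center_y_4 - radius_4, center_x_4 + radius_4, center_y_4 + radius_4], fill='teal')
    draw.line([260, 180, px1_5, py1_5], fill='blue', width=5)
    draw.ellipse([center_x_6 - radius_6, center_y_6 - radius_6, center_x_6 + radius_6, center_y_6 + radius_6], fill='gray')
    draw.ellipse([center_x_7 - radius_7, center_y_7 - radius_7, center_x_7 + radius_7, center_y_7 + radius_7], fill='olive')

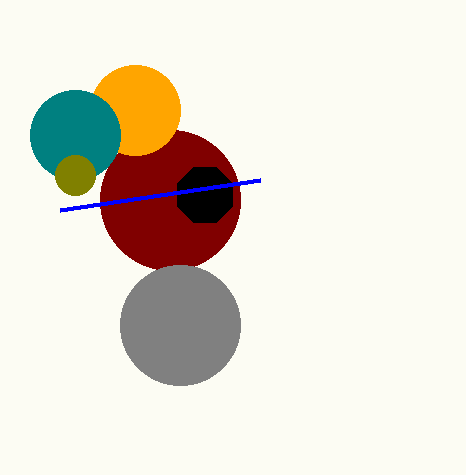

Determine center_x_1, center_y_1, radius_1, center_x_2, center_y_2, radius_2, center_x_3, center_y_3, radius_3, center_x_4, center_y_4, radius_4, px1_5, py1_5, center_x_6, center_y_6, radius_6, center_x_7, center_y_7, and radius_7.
center_x_1 = 170
center_y_1 = 200
radius_1 = 70
center_x_2 = 205
center_y_2 = 195
radius_2 = 30
center_x_3 = 135
center_y_3 = 110
radius_3 = 45
center_x_4 = 75
center_y_4 = 135
radius_4 = 45
px1_5 = 60
py1_5 = 210
center_x_6 = 180
center_y_6 = 325
radius_6 = 60
center_x_7 = 75
center_y_7 = 175
radius_7 = 20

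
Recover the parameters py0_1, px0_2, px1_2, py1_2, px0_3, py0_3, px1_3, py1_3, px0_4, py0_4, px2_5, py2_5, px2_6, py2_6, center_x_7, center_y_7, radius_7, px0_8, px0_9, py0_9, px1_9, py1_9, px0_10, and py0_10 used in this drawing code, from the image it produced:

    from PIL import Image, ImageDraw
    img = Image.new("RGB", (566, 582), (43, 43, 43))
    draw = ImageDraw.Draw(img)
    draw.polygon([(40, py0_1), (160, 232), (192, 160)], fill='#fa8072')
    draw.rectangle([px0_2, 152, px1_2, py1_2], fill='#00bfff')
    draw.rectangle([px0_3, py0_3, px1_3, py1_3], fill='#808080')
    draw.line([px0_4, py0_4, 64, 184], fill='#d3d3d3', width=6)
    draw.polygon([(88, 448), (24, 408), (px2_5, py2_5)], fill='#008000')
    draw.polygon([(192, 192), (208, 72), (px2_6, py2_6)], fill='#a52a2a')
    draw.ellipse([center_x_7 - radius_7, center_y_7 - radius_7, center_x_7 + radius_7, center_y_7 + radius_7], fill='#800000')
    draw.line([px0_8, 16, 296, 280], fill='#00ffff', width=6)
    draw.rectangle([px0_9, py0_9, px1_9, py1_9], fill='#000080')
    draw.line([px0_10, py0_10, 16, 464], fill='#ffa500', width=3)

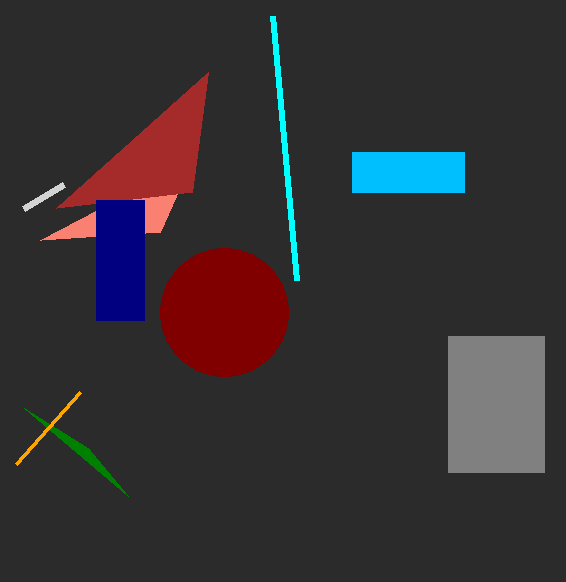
py0_1 = 240; px0_2 = 352; px1_2 = 464; py1_2 = 192; px0_3 = 448; py0_3 = 336; px1_3 = 544; py1_3 = 472; px0_4 = 24; py0_4 = 208; px2_5 = 128; py2_5 = 496; px2_6 = 56; py2_6 = 208; center_x_7 = 224; center_y_7 = 312; radius_7 = 64; px0_8 = 272; px0_9 = 96; py0_9 = 200; px1_9 = 144; py1_9 = 320; px0_10 = 80; py0_10 = 392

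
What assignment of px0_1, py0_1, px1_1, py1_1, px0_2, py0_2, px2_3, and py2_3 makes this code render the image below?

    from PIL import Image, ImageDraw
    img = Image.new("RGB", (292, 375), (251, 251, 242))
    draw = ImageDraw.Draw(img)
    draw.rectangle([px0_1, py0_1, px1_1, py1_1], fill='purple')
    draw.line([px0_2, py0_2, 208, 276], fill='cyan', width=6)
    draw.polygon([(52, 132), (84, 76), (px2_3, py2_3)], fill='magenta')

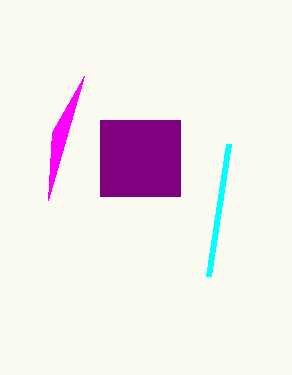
px0_1 = 100
py0_1 = 120
px1_1 = 180
py1_1 = 196
px0_2 = 228
py0_2 = 144
px2_3 = 48
py2_3 = 200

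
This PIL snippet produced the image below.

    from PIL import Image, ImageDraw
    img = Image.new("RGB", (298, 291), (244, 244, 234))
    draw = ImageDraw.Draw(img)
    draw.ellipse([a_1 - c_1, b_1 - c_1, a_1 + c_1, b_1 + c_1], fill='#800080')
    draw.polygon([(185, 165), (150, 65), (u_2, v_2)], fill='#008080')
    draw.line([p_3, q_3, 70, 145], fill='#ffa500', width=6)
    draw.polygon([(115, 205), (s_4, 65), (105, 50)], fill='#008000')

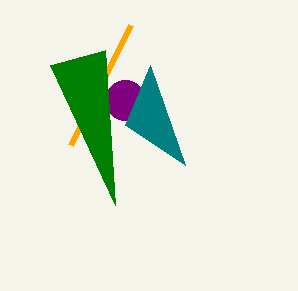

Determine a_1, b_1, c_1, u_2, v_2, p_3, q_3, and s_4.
a_1 = 125, b_1 = 100, c_1 = 20, u_2 = 125, v_2 = 125, p_3 = 130, q_3 = 25, s_4 = 50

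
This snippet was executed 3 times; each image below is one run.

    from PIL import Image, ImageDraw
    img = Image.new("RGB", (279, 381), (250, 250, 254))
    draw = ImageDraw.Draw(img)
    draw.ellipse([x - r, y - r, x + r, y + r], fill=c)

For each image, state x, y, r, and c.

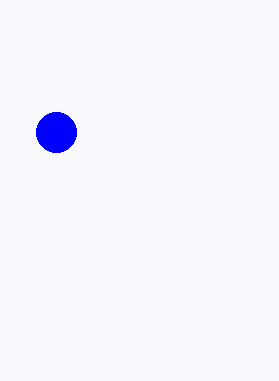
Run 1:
x = 56, y = 132, r = 20, c = 'blue'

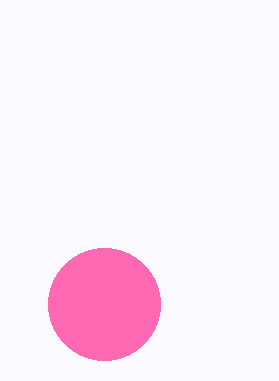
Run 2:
x = 104, y = 304, r = 56, c = 'hotpink'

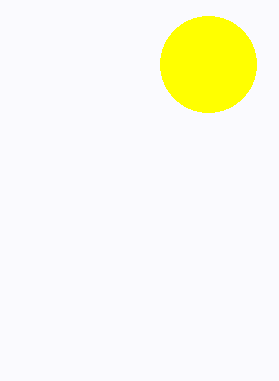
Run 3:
x = 208; y = 64; r = 48; c = 'yellow'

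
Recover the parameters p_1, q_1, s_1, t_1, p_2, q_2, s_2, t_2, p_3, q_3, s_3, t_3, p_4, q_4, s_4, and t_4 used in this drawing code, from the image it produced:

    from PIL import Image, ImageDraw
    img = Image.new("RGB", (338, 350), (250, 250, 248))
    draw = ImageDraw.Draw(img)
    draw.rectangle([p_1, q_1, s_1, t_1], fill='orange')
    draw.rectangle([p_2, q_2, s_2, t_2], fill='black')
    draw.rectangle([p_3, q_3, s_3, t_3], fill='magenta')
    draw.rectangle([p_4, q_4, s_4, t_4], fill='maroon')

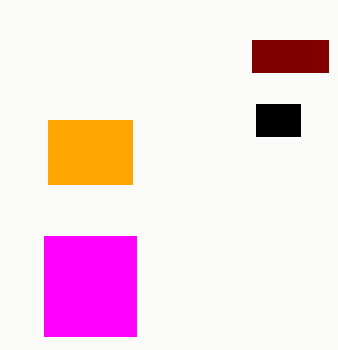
p_1 = 48; q_1 = 120; s_1 = 132; t_1 = 184; p_2 = 256; q_2 = 104; s_2 = 300; t_2 = 136; p_3 = 44; q_3 = 236; s_3 = 136; t_3 = 336; p_4 = 252; q_4 = 40; s_4 = 328; t_4 = 72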